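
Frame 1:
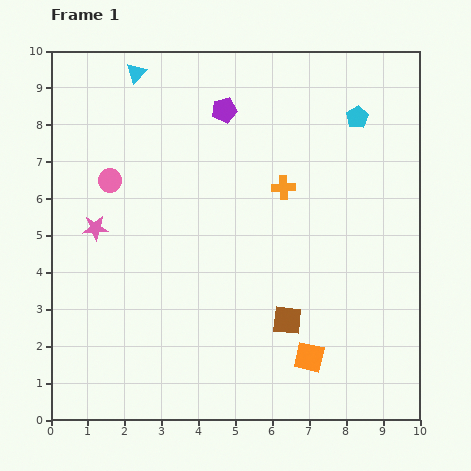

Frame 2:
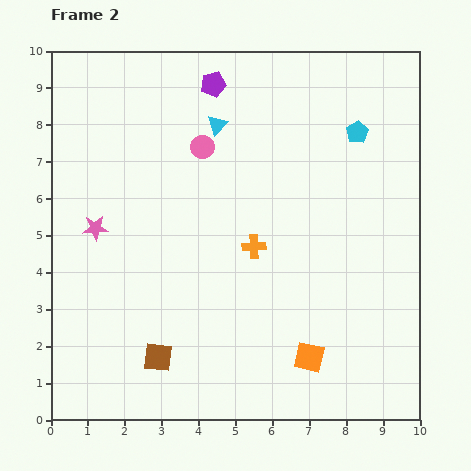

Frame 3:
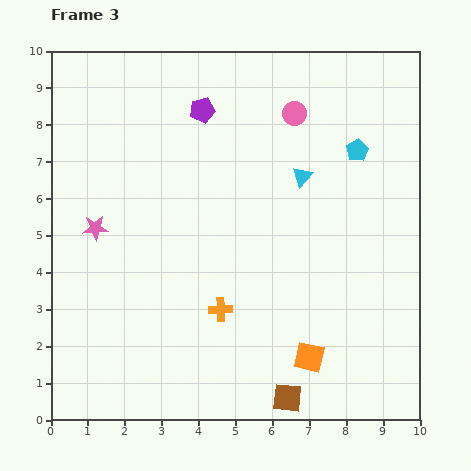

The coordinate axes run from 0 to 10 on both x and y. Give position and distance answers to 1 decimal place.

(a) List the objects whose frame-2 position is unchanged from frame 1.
the pink star, the orange square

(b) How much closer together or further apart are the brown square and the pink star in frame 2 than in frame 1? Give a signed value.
-1.9

Distance in frame 1: 5.8. Distance in frame 2: 3.9.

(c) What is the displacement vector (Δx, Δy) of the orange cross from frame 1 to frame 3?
(-1.7, -3.3)

The orange cross was at (6.3, 6.3) in frame 1 and (4.6, 3.0) in frame 3.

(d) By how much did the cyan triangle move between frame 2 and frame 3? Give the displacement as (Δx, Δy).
(2.3, -1.4)

The cyan triangle was at (4.5, 8.0) in frame 2 and (6.8, 6.6) in frame 3.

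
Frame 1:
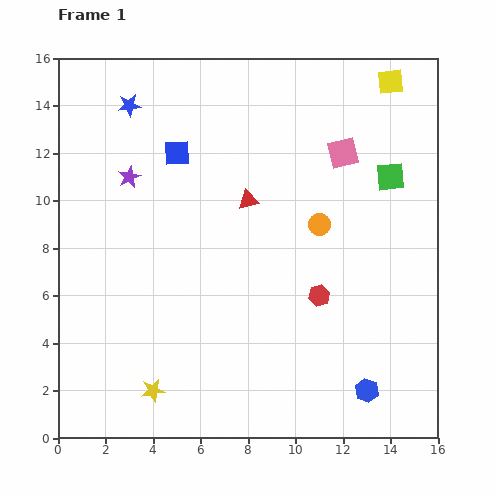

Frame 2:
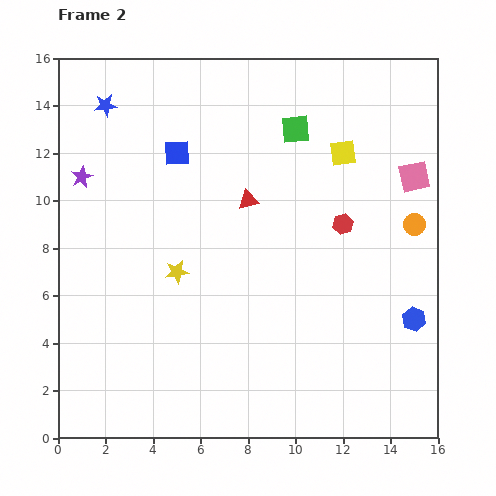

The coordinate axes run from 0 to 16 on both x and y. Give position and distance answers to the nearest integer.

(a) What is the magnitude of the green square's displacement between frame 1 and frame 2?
4

The green square moved from (14, 11) to (10, 13), a distance of √(4² + 2²) ≈ 4.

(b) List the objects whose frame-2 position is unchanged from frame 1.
the blue square, the red triangle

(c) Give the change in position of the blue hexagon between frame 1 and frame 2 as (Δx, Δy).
(2, 3)

The blue hexagon was at (13, 2) in frame 1 and (15, 5) in frame 2.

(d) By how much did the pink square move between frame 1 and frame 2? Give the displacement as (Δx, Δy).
(3, -1)

The pink square was at (12, 12) in frame 1 and (15, 11) in frame 2.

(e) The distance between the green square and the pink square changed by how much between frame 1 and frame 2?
+3

Distance in frame 1: 2. Distance in frame 2: 5.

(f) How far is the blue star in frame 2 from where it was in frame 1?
1

The blue star moved from (3, 14) to (2, 14), a distance of √(1² + 0²) ≈ 1.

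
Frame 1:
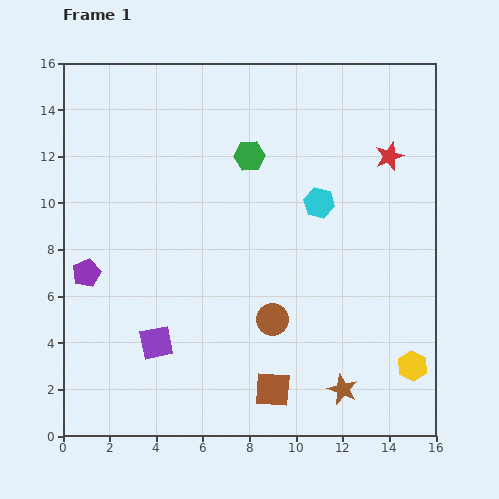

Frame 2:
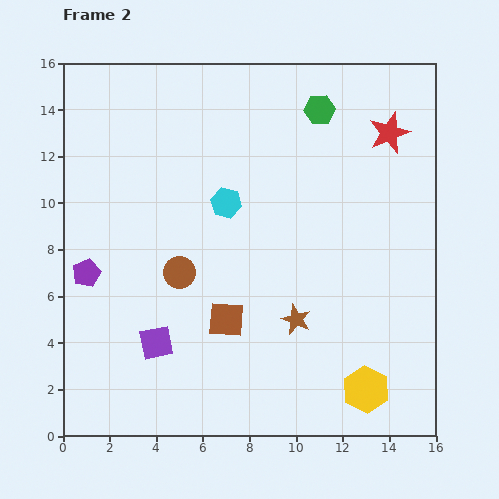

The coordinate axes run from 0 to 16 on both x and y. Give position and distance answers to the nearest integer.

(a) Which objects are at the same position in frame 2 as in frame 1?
the purple square, the purple pentagon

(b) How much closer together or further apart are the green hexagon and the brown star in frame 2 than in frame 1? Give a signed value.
-2

Distance in frame 1: 11. Distance in frame 2: 9.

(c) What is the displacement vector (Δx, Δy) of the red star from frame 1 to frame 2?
(0, 1)

The red star was at (14, 12) in frame 1 and (14, 13) in frame 2.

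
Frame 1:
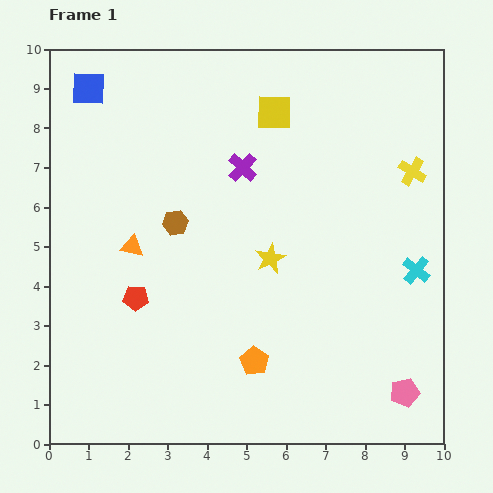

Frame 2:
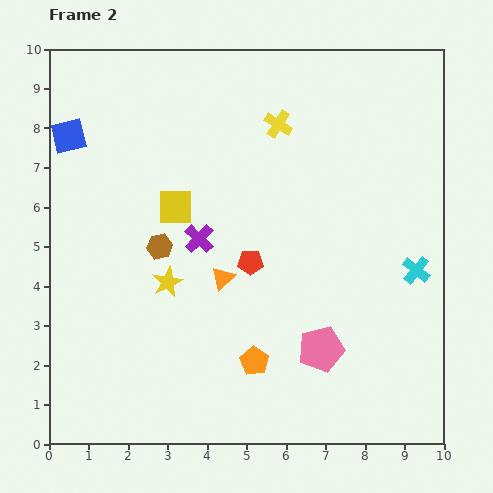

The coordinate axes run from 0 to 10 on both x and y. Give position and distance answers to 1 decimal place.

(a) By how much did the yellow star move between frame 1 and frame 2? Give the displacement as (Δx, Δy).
(-2.6, -0.6)

The yellow star was at (5.6, 4.7) in frame 1 and (3.0, 4.1) in frame 2.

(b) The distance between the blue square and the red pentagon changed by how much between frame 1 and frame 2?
+0.2

Distance in frame 1: 5.4. Distance in frame 2: 5.6.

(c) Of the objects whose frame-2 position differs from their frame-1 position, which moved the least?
the brown hexagon

(moved 0.7)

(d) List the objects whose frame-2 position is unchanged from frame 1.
the orange pentagon, the cyan cross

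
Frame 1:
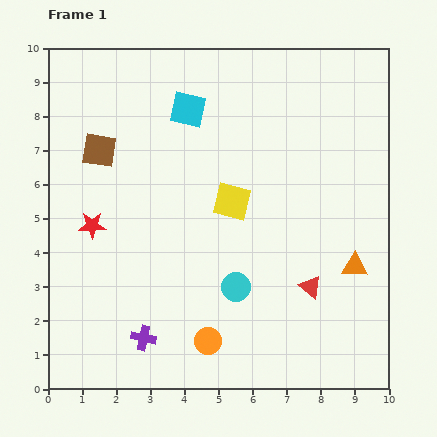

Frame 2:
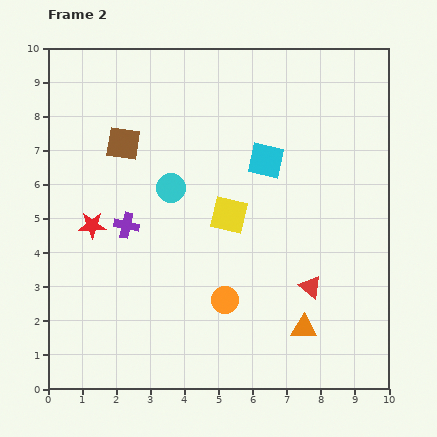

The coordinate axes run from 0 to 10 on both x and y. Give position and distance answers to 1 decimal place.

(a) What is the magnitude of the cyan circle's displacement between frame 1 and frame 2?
3.5

The cyan circle moved from (5.5, 3.0) to (3.6, 5.9), a distance of √(1.9² + 2.9²) ≈ 3.5.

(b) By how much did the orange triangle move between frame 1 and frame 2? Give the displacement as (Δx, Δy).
(-1.5, -1.8)

The orange triangle was at (9.0, 3.6) in frame 1 and (7.5, 1.8) in frame 2.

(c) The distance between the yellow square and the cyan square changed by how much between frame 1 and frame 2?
-1.1

Distance in frame 1: 3.0. Distance in frame 2: 1.9.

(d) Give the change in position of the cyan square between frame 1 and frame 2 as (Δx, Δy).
(2.3, -1.5)

The cyan square was at (4.1, 8.2) in frame 1 and (6.4, 6.7) in frame 2.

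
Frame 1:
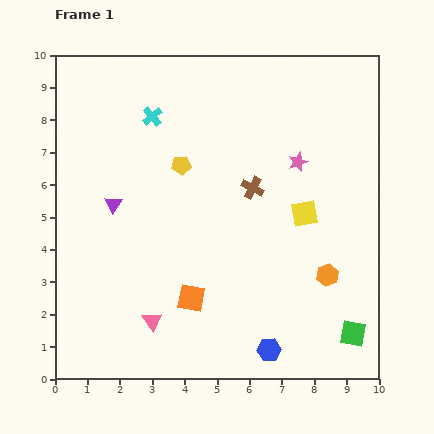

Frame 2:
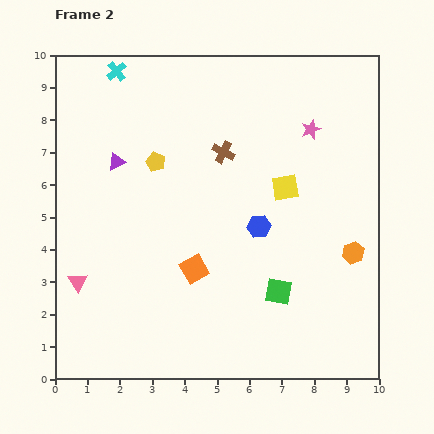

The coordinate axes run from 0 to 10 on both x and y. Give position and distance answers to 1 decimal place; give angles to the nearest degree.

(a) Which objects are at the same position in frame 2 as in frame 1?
none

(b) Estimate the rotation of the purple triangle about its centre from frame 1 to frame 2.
32° clockwise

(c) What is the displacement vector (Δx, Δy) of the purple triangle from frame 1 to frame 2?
(0.1, 1.3)

The purple triangle was at (1.8, 5.4) in frame 1 and (1.9, 6.7) in frame 2.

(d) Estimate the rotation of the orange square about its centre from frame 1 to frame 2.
40° counter-clockwise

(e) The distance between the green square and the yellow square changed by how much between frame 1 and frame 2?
-0.8

Distance in frame 1: 4.0. Distance in frame 2: 3.2.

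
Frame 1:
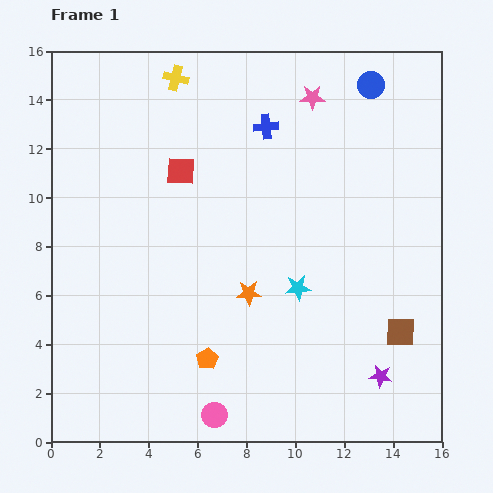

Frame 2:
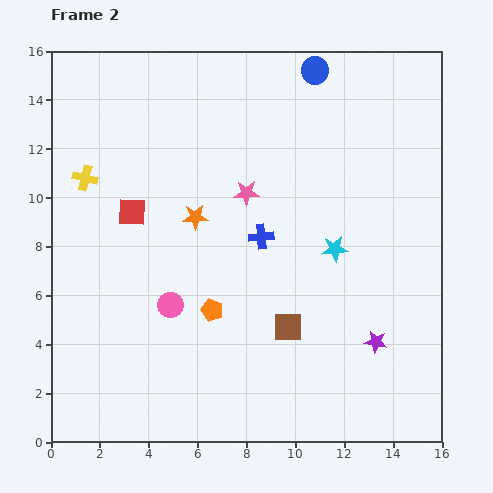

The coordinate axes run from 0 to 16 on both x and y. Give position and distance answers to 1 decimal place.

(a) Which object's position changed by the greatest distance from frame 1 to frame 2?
the yellow cross

(moved 5.5; next 4.8)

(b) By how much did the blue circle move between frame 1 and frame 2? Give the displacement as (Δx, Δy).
(-2.3, 0.6)

The blue circle was at (13.1, 14.6) in frame 1 and (10.8, 15.2) in frame 2.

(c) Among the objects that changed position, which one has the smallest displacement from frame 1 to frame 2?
the purple star

(moved 1.4)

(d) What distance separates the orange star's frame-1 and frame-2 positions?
3.8

The orange star moved from (8.1, 6.1) to (5.9, 9.2), a distance of √(2.2² + 3.1²) ≈ 3.8.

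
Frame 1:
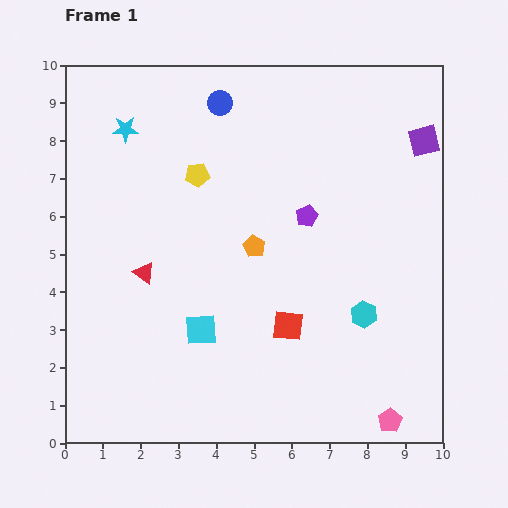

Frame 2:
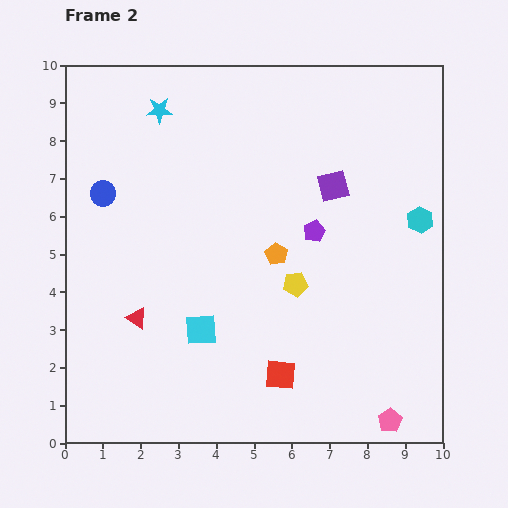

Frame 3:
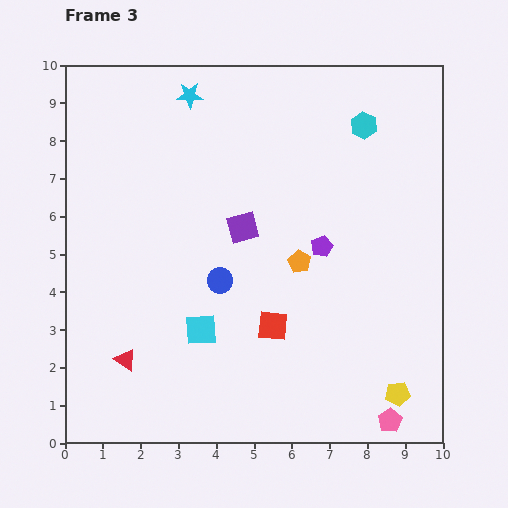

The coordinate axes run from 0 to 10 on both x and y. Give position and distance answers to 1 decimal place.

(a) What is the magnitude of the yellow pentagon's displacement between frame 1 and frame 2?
3.9

The yellow pentagon moved from (3.5, 7.1) to (6.1, 4.2), a distance of √(2.6² + 2.9²) ≈ 3.9.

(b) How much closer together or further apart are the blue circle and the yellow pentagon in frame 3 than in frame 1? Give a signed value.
+3.6

Distance in frame 1: 2.0. Distance in frame 3: 5.6.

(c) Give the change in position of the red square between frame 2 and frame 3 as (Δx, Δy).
(-0.2, 1.3)

The red square was at (5.7, 1.8) in frame 2 and (5.5, 3.1) in frame 3.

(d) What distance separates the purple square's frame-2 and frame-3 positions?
2.6

The purple square moved from (7.1, 6.8) to (4.7, 5.7), a distance of √(2.4² + 1.1²) ≈ 2.6.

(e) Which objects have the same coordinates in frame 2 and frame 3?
the cyan square, the pink pentagon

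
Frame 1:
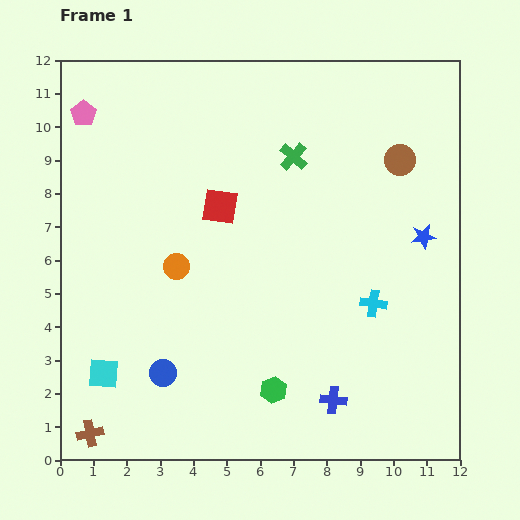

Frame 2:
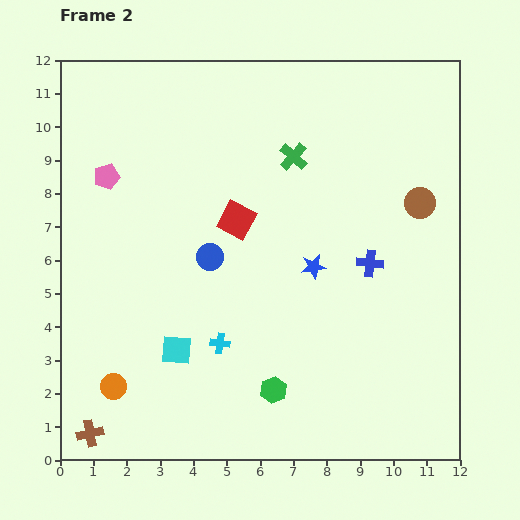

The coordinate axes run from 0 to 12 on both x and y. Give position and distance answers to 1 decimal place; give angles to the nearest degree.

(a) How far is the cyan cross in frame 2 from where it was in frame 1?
4.8

The cyan cross moved from (9.4, 4.7) to (4.8, 3.5), a distance of √(4.6² + 1.2²) ≈ 4.8.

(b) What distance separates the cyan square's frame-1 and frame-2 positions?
2.3

The cyan square moved from (1.3, 2.6) to (3.5, 3.3), a distance of √(2.2² + 0.7²) ≈ 2.3.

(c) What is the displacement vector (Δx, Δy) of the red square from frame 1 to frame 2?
(0.5, -0.4)

The red square was at (4.8, 7.6) in frame 1 and (5.3, 7.2) in frame 2.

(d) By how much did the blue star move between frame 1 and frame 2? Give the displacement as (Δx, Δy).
(-3.3, -0.9)

The blue star was at (10.9, 6.7) in frame 1 and (7.6, 5.8) in frame 2.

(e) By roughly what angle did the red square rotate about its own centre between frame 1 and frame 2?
20° clockwise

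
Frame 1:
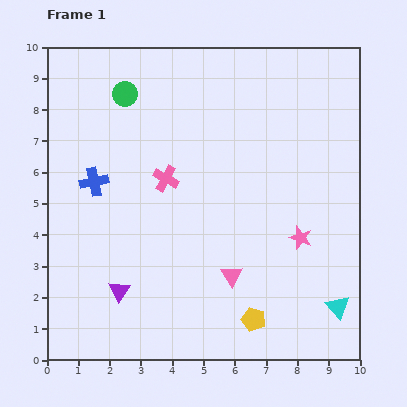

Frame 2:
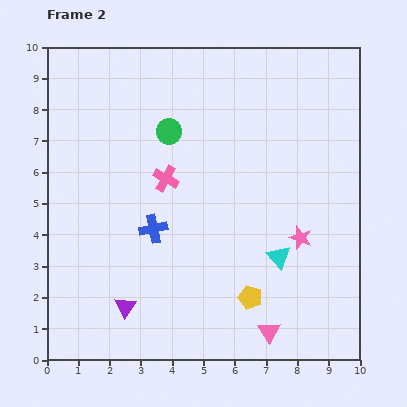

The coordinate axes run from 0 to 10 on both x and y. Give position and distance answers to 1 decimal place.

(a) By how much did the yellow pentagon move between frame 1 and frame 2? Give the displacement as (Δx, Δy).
(-0.1, 0.7)

The yellow pentagon was at (6.6, 1.3) in frame 1 and (6.5, 2.0) in frame 2.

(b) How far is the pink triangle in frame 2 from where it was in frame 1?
2.2

The pink triangle moved from (5.9, 2.7) to (7.1, 0.9), a distance of √(1.2² + 1.8²) ≈ 2.2.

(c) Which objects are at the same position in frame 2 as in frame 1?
the pink star, the pink cross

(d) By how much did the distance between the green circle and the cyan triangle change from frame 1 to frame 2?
-4.3

Distance in frame 1: 9.6. Distance in frame 2: 5.3.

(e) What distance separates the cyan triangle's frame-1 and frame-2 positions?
2.5

The cyan triangle moved from (9.3, 1.7) to (7.4, 3.3), a distance of √(1.9² + 1.6²) ≈ 2.5.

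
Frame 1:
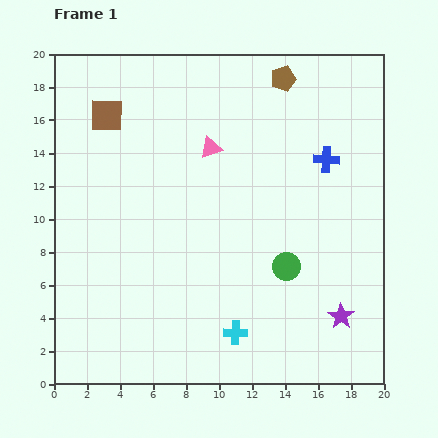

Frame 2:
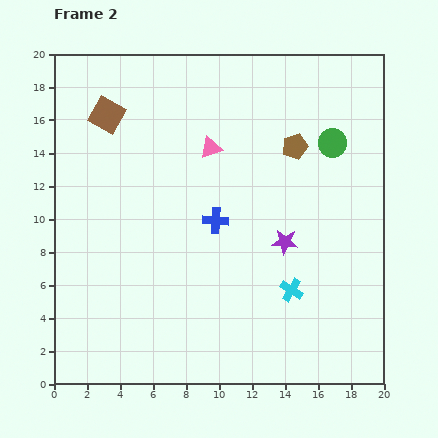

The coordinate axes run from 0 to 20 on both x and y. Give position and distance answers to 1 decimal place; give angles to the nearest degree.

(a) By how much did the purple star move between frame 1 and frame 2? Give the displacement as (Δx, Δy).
(-3.4, 4.5)

The purple star was at (17.4, 4.1) in frame 1 and (14.0, 8.6) in frame 2.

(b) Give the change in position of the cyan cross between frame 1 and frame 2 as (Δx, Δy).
(3.4, 2.6)

The cyan cross was at (11.0, 3.1) in frame 1 and (14.4, 5.7) in frame 2.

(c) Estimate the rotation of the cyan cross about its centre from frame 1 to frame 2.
30° clockwise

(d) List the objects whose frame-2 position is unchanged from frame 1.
the pink triangle, the brown square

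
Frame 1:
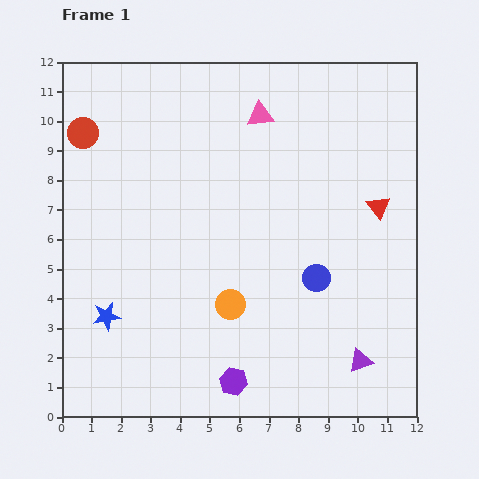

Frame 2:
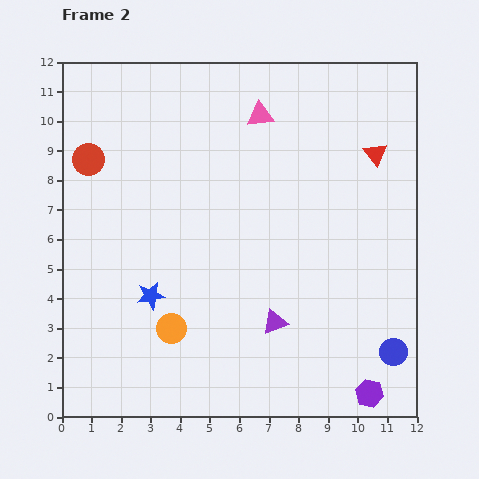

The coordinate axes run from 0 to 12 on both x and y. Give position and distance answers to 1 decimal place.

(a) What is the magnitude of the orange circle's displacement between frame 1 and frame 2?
2.2

The orange circle moved from (5.7, 3.8) to (3.7, 3.0), a distance of √(2.0² + 0.8²) ≈ 2.2.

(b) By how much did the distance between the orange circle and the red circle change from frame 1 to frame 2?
-1.3

Distance in frame 1: 7.7. Distance in frame 2: 6.4.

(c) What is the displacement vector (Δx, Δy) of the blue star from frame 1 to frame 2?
(1.5, 0.7)

The blue star was at (1.5, 3.4) in frame 1 and (3.0, 4.1) in frame 2.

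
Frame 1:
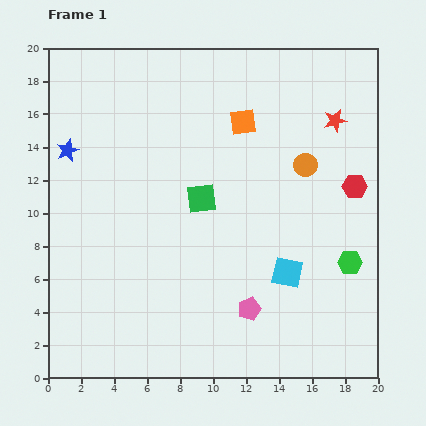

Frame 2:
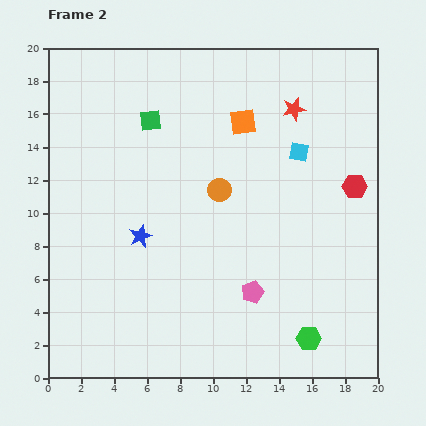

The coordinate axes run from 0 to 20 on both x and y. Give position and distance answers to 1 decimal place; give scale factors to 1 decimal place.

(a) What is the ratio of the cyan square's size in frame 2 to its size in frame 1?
0.6×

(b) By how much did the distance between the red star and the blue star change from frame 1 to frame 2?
-4.2

Distance in frame 1: 16.3. Distance in frame 2: 12.1.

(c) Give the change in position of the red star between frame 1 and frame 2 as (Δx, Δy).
(-2.5, 0.7)

The red star was at (17.4, 15.6) in frame 1 and (14.9, 16.3) in frame 2.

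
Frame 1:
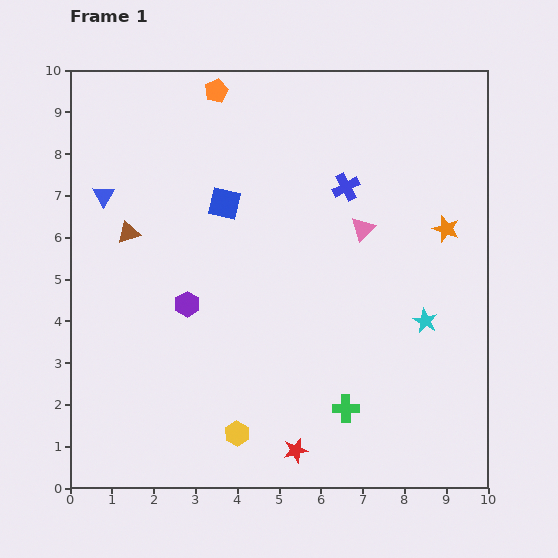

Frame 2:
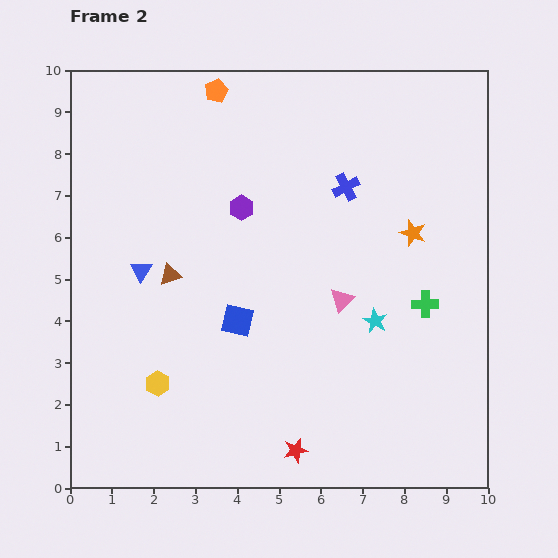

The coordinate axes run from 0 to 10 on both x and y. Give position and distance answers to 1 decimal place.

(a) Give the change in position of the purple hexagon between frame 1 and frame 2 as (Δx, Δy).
(1.3, 2.3)

The purple hexagon was at (2.8, 4.4) in frame 1 and (4.1, 6.7) in frame 2.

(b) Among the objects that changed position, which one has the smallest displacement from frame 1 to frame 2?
the orange star

(moved 0.8)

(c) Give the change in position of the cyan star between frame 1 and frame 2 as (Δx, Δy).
(-1.2, 0.0)

The cyan star was at (8.5, 4.0) in frame 1 and (7.3, 4.0) in frame 2.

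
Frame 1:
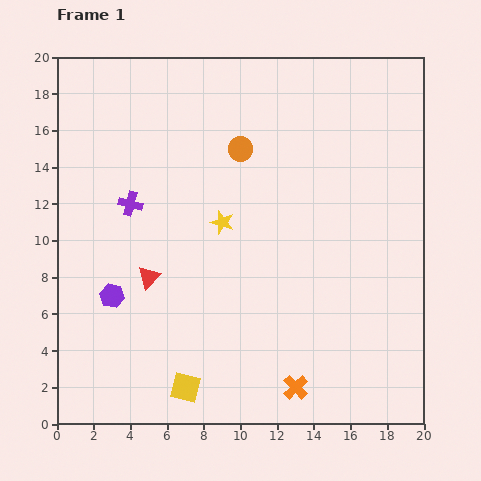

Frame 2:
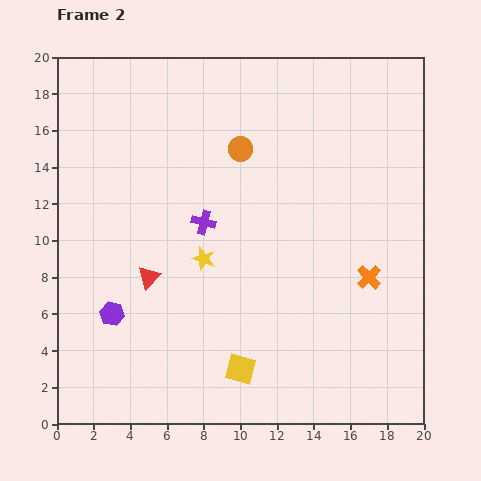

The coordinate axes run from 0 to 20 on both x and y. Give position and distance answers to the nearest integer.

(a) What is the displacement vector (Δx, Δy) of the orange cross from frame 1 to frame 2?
(4, 6)

The orange cross was at (13, 2) in frame 1 and (17, 8) in frame 2.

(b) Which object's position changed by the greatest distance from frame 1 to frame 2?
the orange cross

(moved 7; next 4)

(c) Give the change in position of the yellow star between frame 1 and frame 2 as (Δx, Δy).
(-1, -2)

The yellow star was at (9, 11) in frame 1 and (8, 9) in frame 2.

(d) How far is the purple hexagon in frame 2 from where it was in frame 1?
1

The purple hexagon moved from (3, 7) to (3, 6), a distance of √(0² + 1²) ≈ 1.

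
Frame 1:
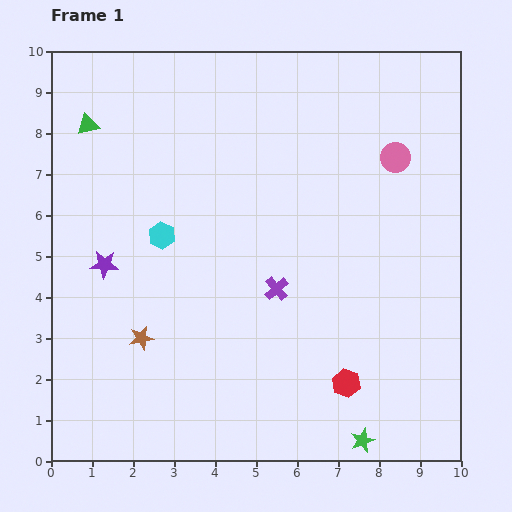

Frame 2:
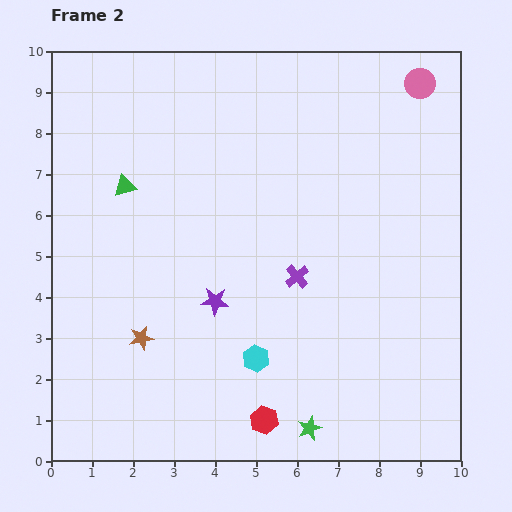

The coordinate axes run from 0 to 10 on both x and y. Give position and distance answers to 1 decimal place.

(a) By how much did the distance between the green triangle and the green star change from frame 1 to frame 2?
-2.8

Distance in frame 1: 10.2. Distance in frame 2: 7.4.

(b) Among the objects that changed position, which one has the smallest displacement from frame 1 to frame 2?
the purple cross

(moved 0.6)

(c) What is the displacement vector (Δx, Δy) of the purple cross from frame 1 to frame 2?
(0.5, 0.3)

The purple cross was at (5.5, 4.2) in frame 1 and (6.0, 4.5) in frame 2.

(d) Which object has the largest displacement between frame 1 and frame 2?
the cyan hexagon

(moved 3.8; next 2.8)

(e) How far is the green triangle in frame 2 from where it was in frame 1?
1.7

The green triangle moved from (0.9, 8.2) to (1.8, 6.7), a distance of √(0.9² + 1.5²) ≈ 1.7.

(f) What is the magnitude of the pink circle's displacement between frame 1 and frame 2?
1.9

The pink circle moved from (8.4, 7.4) to (9.0, 9.2), a distance of √(0.6² + 1.8²) ≈ 1.9.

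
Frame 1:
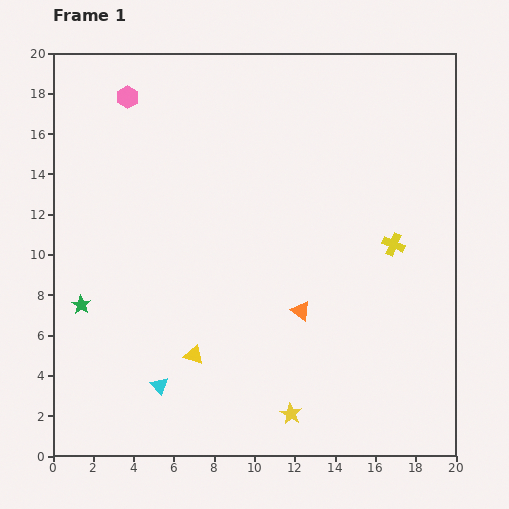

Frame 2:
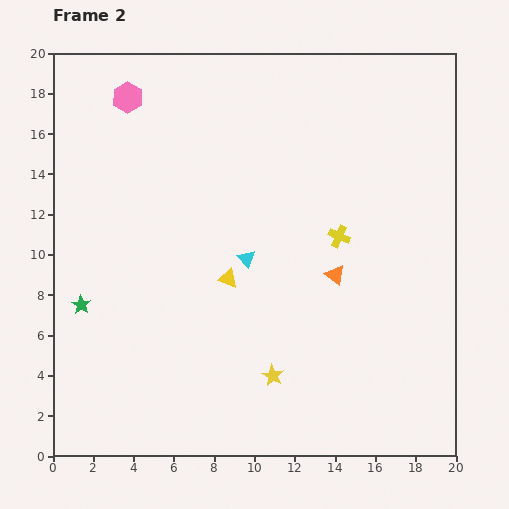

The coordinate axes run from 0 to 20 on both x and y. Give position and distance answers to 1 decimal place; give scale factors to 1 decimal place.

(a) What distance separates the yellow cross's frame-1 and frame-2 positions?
2.7

The yellow cross moved from (16.9, 10.5) to (14.2, 10.9), a distance of √(2.7² + 0.4²) ≈ 2.7.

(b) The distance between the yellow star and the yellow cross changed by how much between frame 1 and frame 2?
-2.2

Distance in frame 1: 9.8. Distance in frame 2: 7.6.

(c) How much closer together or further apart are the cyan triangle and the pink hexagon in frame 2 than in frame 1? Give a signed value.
-4.5

Distance in frame 1: 14.4. Distance in frame 2: 9.9.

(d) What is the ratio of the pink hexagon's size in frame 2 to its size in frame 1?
1.4×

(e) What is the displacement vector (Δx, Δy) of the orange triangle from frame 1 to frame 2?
(1.7, 1.8)

The orange triangle was at (12.3, 7.2) in frame 1 and (14.0, 9.0) in frame 2.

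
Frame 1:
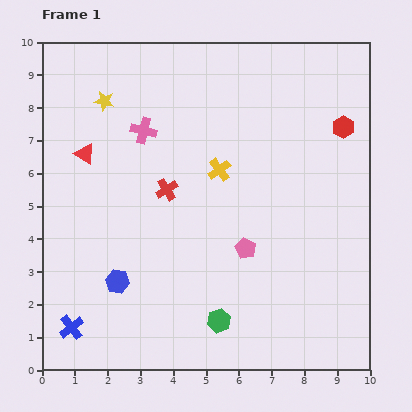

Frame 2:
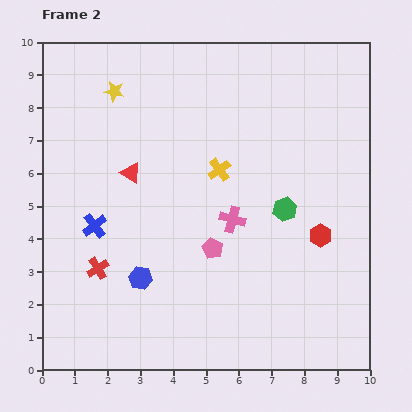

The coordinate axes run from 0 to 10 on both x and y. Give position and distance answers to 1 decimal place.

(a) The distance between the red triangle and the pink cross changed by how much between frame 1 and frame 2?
+1.5

Distance in frame 1: 1.9. Distance in frame 2: 3.4.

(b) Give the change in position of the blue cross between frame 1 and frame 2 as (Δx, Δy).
(0.7, 3.1)

The blue cross was at (0.9, 1.3) in frame 1 and (1.6, 4.4) in frame 2.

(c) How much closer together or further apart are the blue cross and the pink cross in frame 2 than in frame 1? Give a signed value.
-2.2

Distance in frame 1: 6.4. Distance in frame 2: 4.2.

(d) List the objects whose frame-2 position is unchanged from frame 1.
the yellow cross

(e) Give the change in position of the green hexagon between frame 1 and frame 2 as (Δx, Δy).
(2.0, 3.4)

The green hexagon was at (5.4, 1.5) in frame 1 and (7.4, 4.9) in frame 2.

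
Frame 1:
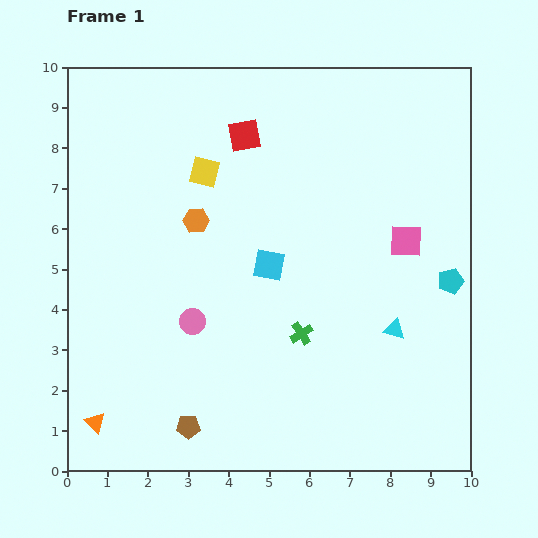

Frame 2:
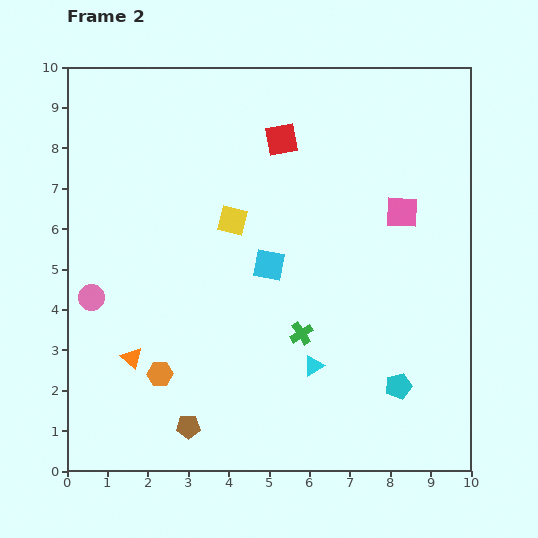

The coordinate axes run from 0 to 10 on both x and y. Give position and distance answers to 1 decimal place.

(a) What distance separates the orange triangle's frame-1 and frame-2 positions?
1.8

The orange triangle moved from (0.7, 1.2) to (1.6, 2.8), a distance of √(0.9² + 1.6²) ≈ 1.8.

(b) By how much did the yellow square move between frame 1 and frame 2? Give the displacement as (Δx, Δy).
(0.7, -1.2)

The yellow square was at (3.4, 7.4) in frame 1 and (4.1, 6.2) in frame 2.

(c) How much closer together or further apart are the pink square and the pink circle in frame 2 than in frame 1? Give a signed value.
+2.3

Distance in frame 1: 5.7. Distance in frame 2: 8.0.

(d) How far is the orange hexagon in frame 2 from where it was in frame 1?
3.9

The orange hexagon moved from (3.2, 6.2) to (2.3, 2.4), a distance of √(0.9² + 3.8²) ≈ 3.9.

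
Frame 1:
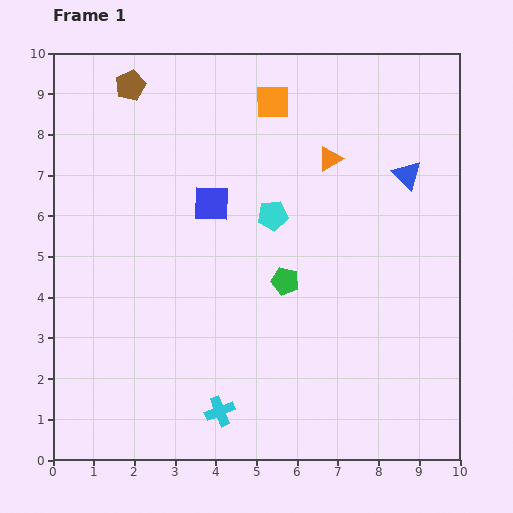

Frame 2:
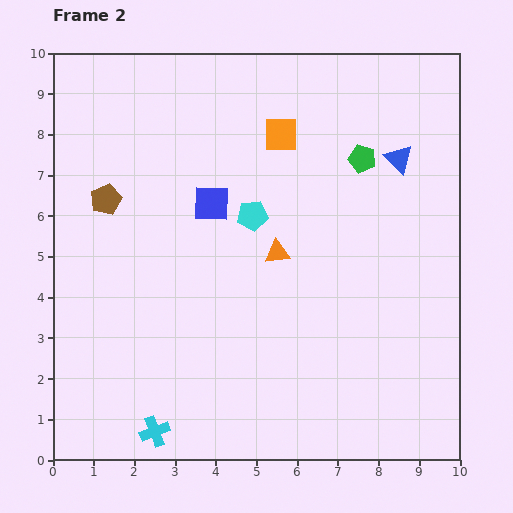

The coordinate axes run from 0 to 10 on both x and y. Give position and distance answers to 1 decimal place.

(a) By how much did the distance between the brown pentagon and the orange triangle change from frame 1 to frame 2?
-0.8

Distance in frame 1: 5.2. Distance in frame 2: 4.4.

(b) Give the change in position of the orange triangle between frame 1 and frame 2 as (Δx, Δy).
(-1.3, -2.3)

The orange triangle was at (6.8, 7.4) in frame 1 and (5.5, 5.1) in frame 2.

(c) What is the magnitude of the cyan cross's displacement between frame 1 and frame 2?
1.7

The cyan cross moved from (4.1, 1.2) to (2.5, 0.7), a distance of √(1.6² + 0.5²) ≈ 1.7.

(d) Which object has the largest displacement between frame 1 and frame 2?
the green pentagon

(moved 3.6; next 2.9)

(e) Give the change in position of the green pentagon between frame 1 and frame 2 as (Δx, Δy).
(1.9, 3.0)

The green pentagon was at (5.7, 4.4) in frame 1 and (7.6, 7.4) in frame 2.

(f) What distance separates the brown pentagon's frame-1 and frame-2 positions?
2.9

The brown pentagon moved from (1.9, 9.2) to (1.3, 6.4), a distance of √(0.6² + 2.8²) ≈ 2.9.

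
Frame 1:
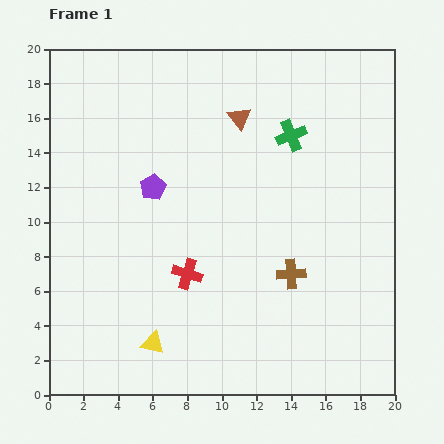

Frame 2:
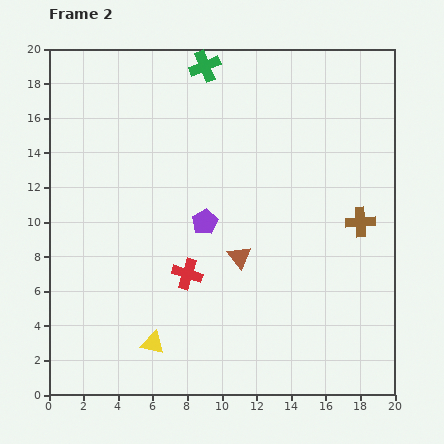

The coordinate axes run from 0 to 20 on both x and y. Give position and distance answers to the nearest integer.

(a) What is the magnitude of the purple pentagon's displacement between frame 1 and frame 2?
4

The purple pentagon moved from (6, 12) to (9, 10), a distance of √(3² + 2²) ≈ 4.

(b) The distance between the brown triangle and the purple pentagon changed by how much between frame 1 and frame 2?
-3

Distance in frame 1: 6. Distance in frame 2: 3.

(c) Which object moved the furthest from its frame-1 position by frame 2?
the brown triangle

(moved 8; next 6)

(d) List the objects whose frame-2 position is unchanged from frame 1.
the red cross, the yellow triangle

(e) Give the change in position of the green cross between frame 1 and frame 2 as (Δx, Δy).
(-5, 4)

The green cross was at (14, 15) in frame 1 and (9, 19) in frame 2.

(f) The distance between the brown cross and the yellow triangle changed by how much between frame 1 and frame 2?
+5

Distance in frame 1: 9. Distance in frame 2: 14.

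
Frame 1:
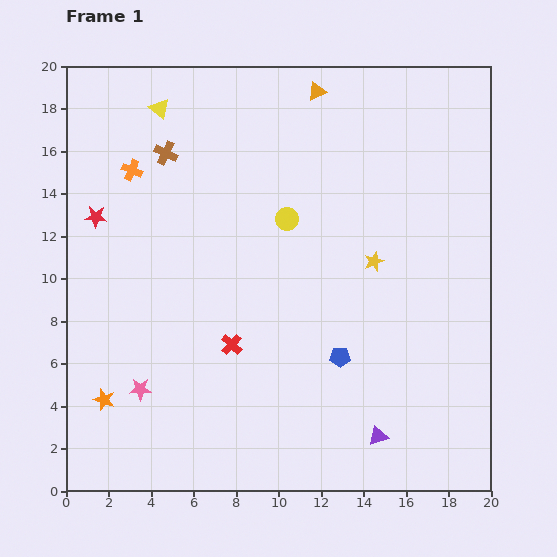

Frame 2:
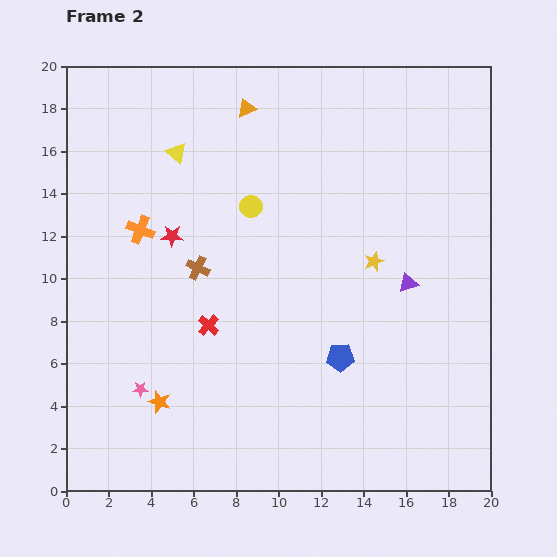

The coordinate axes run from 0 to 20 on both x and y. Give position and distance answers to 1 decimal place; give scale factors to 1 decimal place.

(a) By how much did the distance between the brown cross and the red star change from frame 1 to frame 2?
-2.6

Distance in frame 1: 4.5. Distance in frame 2: 1.9.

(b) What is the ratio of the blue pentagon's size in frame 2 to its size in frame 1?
1.4×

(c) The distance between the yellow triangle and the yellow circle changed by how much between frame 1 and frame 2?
-3.6

Distance in frame 1: 7.9. Distance in frame 2: 4.3.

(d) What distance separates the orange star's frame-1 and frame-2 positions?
2.6

The orange star moved from (1.8, 4.3) to (4.4, 4.2), a distance of √(2.6² + 0.1²) ≈ 2.6.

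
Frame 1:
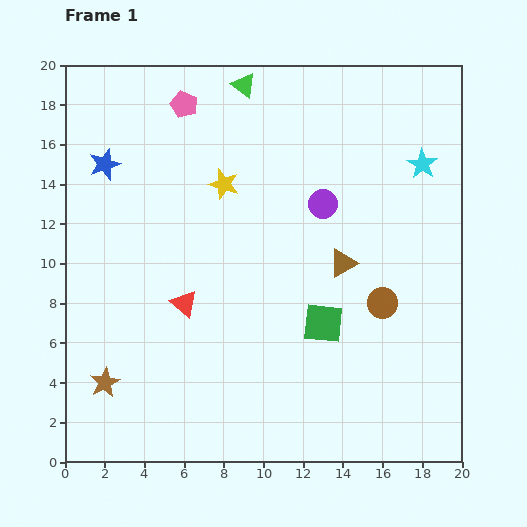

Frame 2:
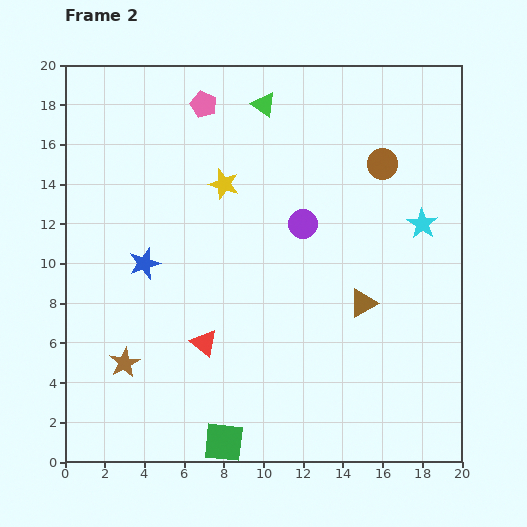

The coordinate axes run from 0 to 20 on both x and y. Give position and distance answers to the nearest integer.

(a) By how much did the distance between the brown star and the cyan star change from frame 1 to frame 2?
-2

Distance in frame 1: 19. Distance in frame 2: 17.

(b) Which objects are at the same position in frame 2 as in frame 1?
the yellow star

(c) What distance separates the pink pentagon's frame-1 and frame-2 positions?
1

The pink pentagon moved from (6, 18) to (7, 18), a distance of √(1² + 0²) ≈ 1.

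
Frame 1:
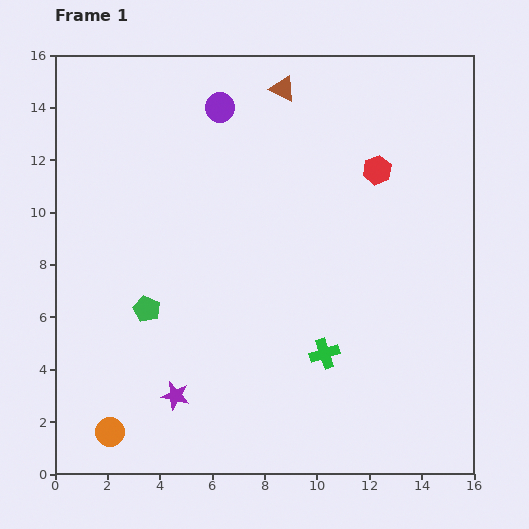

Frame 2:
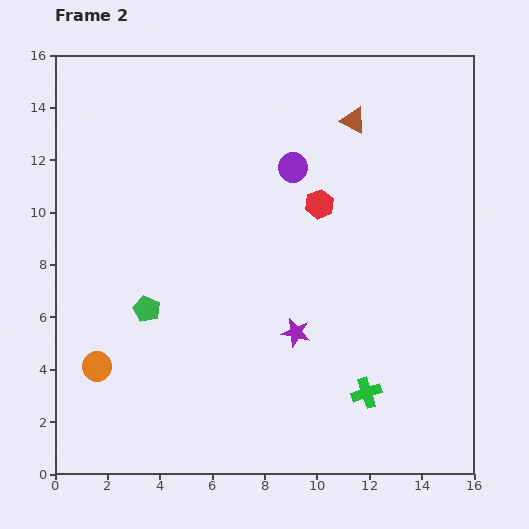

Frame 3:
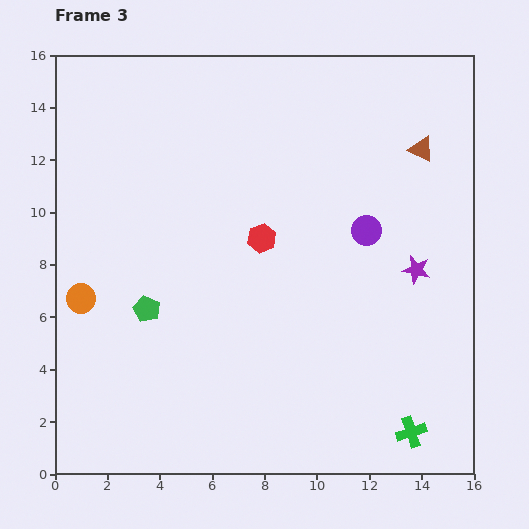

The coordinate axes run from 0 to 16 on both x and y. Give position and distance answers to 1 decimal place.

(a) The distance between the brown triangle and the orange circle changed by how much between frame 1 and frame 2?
-1.1

Distance in frame 1: 14.7. Distance in frame 2: 13.6.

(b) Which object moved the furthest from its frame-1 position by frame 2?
the purple star

(moved 5.2; next 3.6)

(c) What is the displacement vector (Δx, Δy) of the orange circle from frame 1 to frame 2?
(-0.5, 2.5)

The orange circle was at (2.1, 1.6) in frame 1 and (1.6, 4.1) in frame 2.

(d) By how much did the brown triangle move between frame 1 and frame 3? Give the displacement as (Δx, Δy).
(5.3, -2.3)

The brown triangle was at (8.7, 14.7) in frame 1 and (14.0, 12.4) in frame 3.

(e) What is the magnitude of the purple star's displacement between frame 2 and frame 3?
5.2

The purple star moved from (9.2, 5.4) to (13.8, 7.8), a distance of √(4.6² + 2.4²) ≈ 5.2.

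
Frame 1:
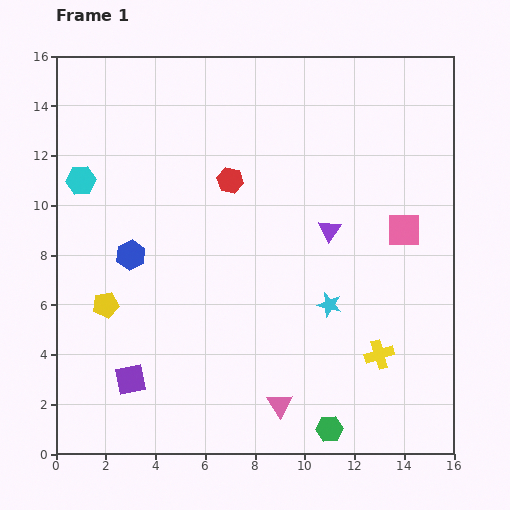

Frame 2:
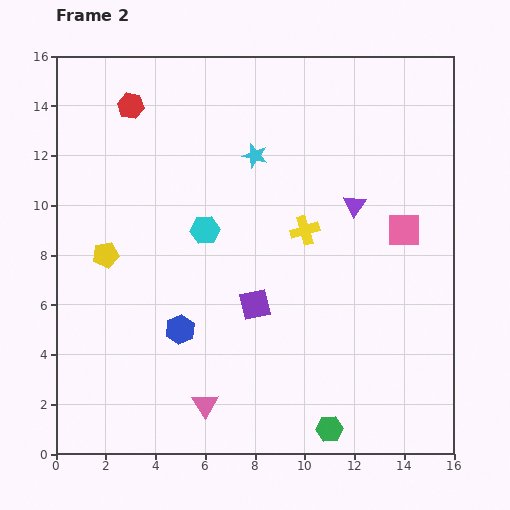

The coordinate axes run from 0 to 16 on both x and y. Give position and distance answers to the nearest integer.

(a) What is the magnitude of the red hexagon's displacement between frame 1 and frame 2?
5

The red hexagon moved from (7, 11) to (3, 14), a distance of √(4² + 3²) ≈ 5.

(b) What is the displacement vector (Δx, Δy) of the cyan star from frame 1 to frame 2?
(-3, 6)

The cyan star was at (11, 6) in frame 1 and (8, 12) in frame 2.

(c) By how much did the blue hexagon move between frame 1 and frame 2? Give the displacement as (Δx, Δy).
(2, -3)

The blue hexagon was at (3, 8) in frame 1 and (5, 5) in frame 2.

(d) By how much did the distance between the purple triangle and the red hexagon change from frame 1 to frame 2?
+6

Distance in frame 1: 4. Distance in frame 2: 10.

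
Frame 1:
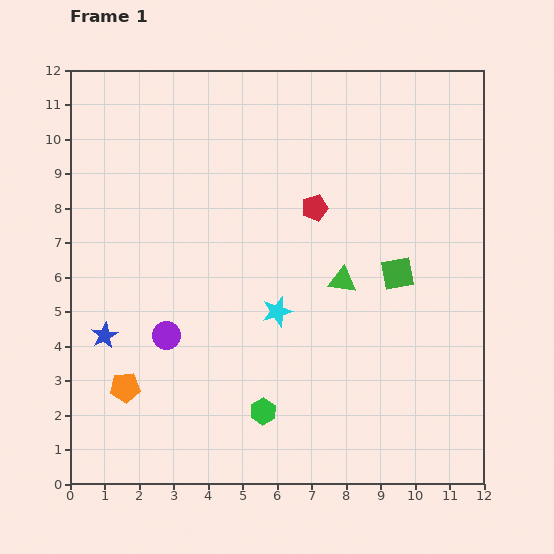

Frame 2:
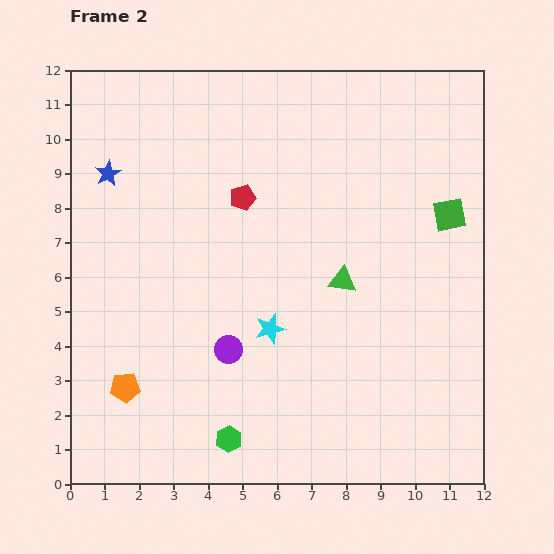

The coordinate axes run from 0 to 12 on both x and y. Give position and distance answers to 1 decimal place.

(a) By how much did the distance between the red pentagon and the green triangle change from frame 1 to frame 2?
+1.6

Distance in frame 1: 2.2. Distance in frame 2: 3.8.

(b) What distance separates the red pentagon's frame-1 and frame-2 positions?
2.1

The red pentagon moved from (7.1, 8.0) to (5.0, 8.3), a distance of √(2.1² + 0.3²) ≈ 2.1.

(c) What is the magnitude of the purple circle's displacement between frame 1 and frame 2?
1.8

The purple circle moved from (2.8, 4.3) to (4.6, 3.9), a distance of √(1.8² + 0.4²) ≈ 1.8.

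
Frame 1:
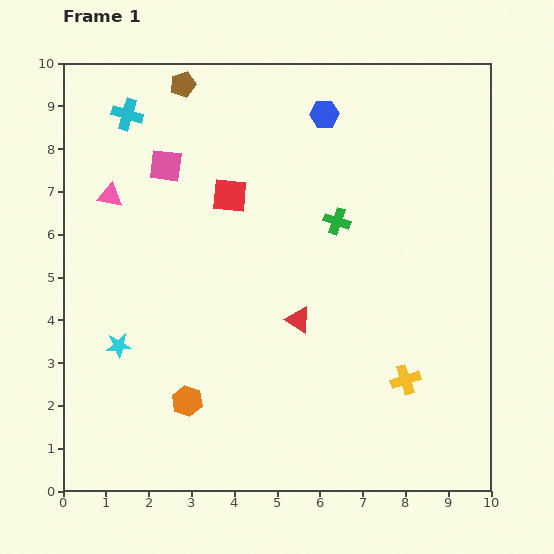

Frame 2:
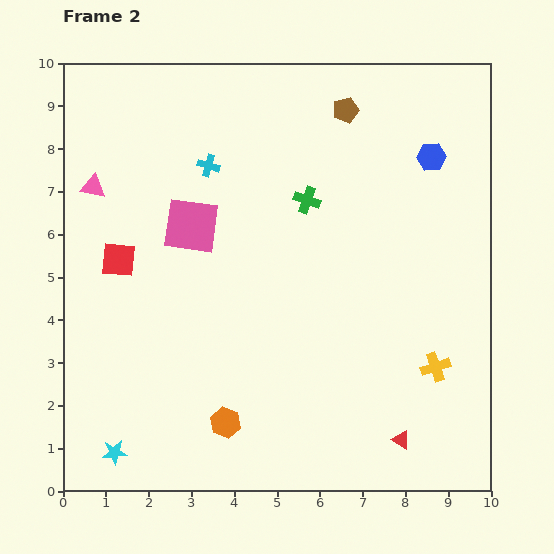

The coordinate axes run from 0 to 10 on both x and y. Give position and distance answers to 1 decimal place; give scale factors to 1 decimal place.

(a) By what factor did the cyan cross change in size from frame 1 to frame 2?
0.7×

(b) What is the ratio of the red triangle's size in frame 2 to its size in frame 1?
0.7×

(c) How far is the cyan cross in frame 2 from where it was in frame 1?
2.2

The cyan cross moved from (1.5, 8.8) to (3.4, 7.6), a distance of √(1.9² + 1.2²) ≈ 2.2.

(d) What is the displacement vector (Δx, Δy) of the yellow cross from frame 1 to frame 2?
(0.7, 0.3)

The yellow cross was at (8.0, 2.6) in frame 1 and (8.7, 2.9) in frame 2.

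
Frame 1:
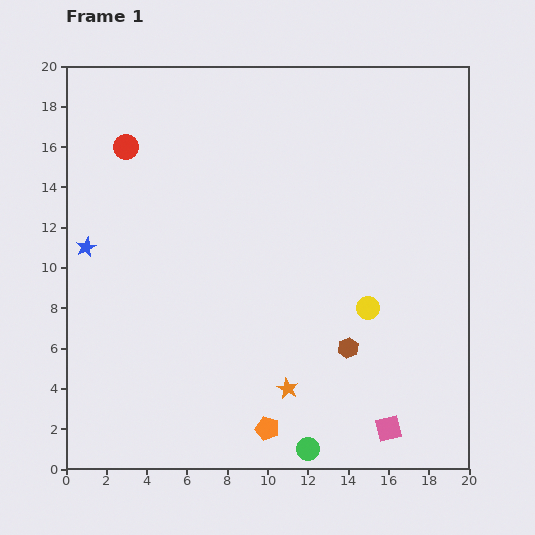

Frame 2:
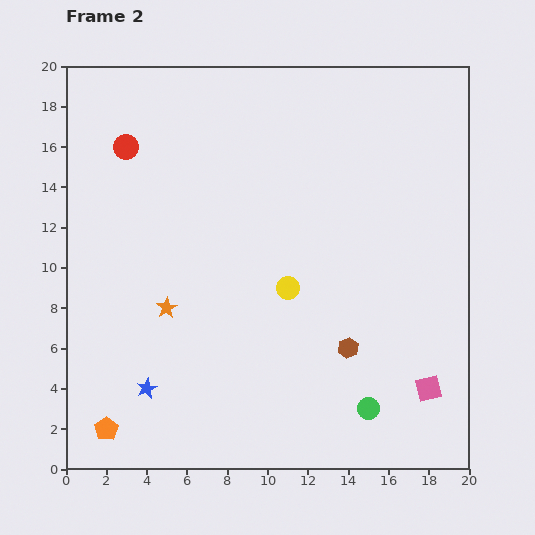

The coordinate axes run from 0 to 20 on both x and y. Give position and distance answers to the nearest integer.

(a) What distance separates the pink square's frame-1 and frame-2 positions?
3

The pink square moved from (16, 2) to (18, 4), a distance of √(2² + 2²) ≈ 3.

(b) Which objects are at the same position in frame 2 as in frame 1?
the brown hexagon, the red circle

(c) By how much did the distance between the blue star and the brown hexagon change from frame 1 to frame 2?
-4

Distance in frame 1: 14. Distance in frame 2: 10.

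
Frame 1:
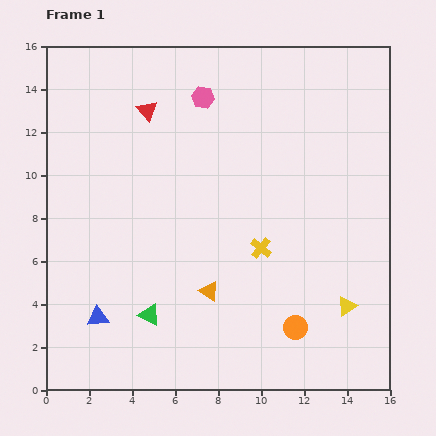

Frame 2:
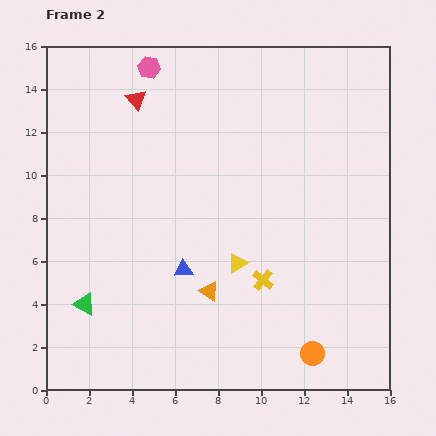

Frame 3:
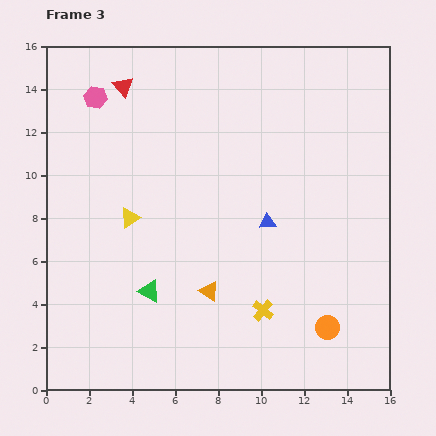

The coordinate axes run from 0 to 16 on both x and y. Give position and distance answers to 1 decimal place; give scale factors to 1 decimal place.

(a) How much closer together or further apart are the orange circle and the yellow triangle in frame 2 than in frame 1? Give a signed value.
+2.9

Distance in frame 1: 2.6. Distance in frame 2: 5.5.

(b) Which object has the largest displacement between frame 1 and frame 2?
the yellow triangle

(moved 5.5; next 4.6)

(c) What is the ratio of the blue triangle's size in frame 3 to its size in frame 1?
0.7×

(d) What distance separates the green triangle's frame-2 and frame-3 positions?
3.1

The green triangle moved from (1.8, 4.0) to (4.8, 4.6), a distance of √(3.0² + 0.6²) ≈ 3.1.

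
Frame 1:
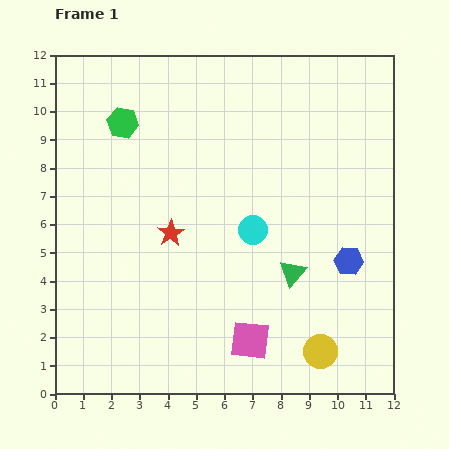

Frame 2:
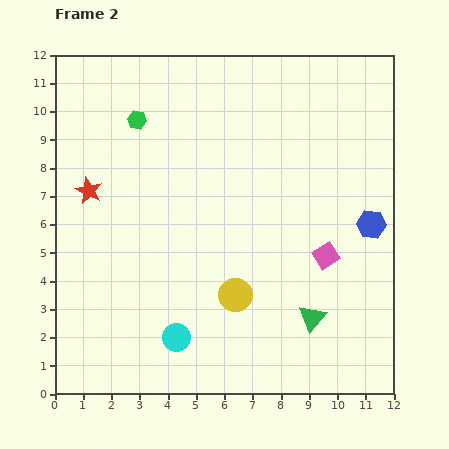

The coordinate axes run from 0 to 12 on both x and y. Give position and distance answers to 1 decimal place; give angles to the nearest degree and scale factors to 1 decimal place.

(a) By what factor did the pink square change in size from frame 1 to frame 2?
0.6×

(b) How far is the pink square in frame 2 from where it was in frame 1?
4.0

The pink square moved from (6.9, 1.9) to (9.6, 4.9), a distance of √(2.7² + 3.0²) ≈ 4.0.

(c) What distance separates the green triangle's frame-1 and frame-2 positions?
1.7

The green triangle moved from (8.4, 4.3) to (9.1, 2.7), a distance of √(0.7² + 1.6²) ≈ 1.7.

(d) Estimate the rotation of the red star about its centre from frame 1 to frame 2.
16° counter-clockwise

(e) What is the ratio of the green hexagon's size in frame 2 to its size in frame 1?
0.6×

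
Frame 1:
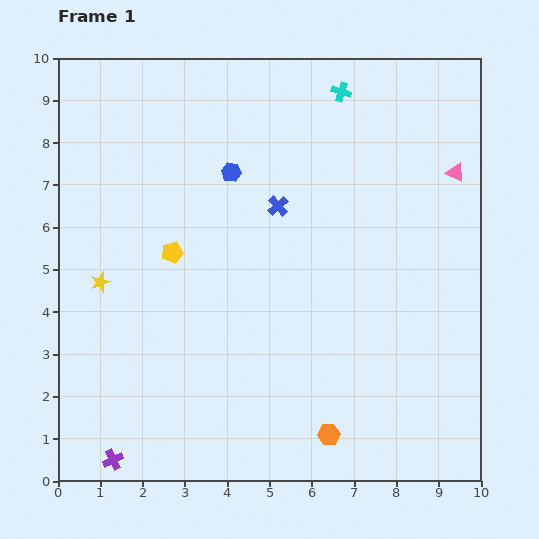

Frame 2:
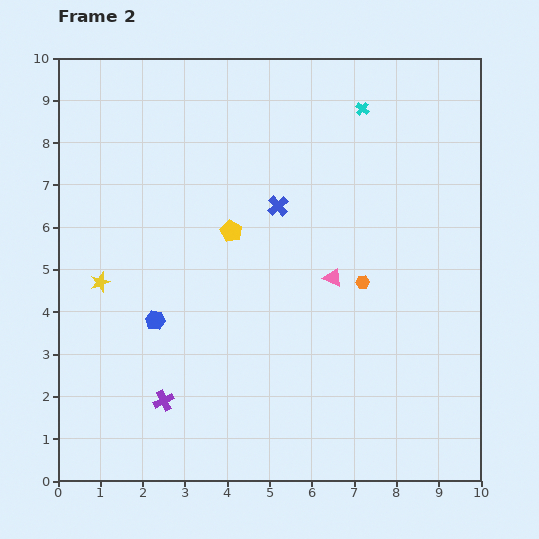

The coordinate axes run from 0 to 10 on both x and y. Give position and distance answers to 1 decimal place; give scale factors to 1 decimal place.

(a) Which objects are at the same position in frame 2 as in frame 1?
the yellow star, the blue cross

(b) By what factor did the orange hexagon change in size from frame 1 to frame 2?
0.6×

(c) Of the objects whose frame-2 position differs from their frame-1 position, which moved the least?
the cyan cross

(moved 0.6)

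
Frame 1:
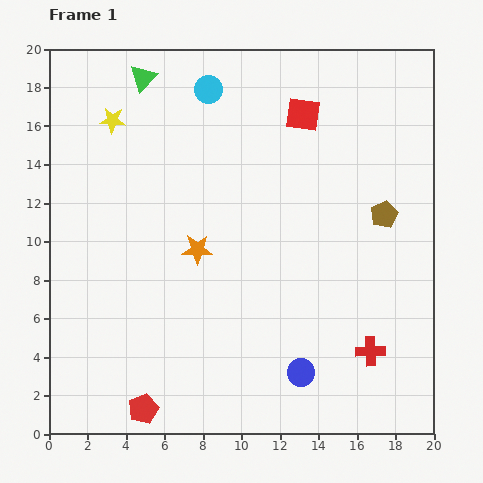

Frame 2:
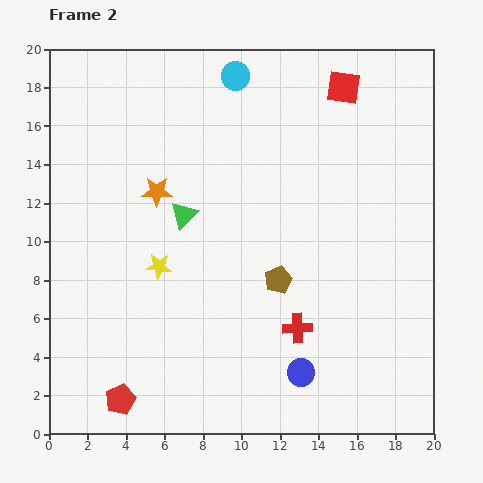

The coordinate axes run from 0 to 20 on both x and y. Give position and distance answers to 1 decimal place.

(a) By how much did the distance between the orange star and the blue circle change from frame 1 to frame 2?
+3.6

Distance in frame 1: 8.4. Distance in frame 2: 12.0.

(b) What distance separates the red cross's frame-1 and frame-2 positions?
4.0

The red cross moved from (16.7, 4.3) to (12.9, 5.5), a distance of √(3.8² + 1.2²) ≈ 4.0.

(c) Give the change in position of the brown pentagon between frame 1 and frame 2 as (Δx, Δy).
(-5.5, -3.4)

The brown pentagon was at (17.4, 11.4) in frame 1 and (11.9, 8.0) in frame 2.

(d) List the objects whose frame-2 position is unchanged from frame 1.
the blue circle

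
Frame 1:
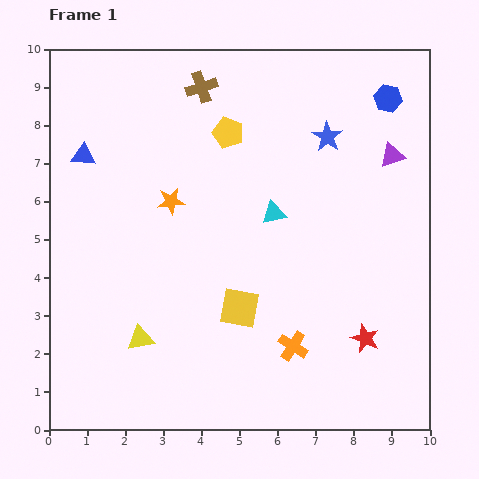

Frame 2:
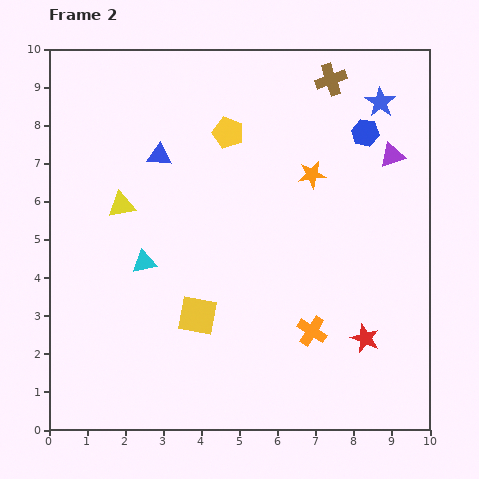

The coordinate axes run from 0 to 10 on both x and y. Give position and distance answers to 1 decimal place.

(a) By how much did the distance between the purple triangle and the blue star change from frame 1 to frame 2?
-0.4

Distance in frame 1: 1.8. Distance in frame 2: 1.4.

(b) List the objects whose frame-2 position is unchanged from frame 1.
the yellow pentagon, the purple triangle, the red star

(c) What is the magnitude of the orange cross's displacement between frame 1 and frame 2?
0.6

The orange cross moved from (6.4, 2.2) to (6.9, 2.6), a distance of √(0.5² + 0.4²) ≈ 0.6.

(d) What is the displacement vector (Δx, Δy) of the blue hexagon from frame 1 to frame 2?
(-0.6, -0.9)

The blue hexagon was at (8.9, 8.7) in frame 1 and (8.3, 7.8) in frame 2.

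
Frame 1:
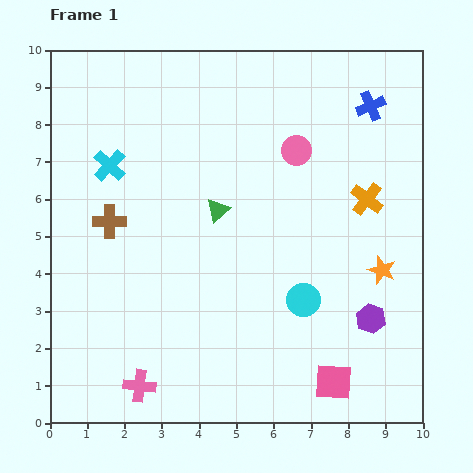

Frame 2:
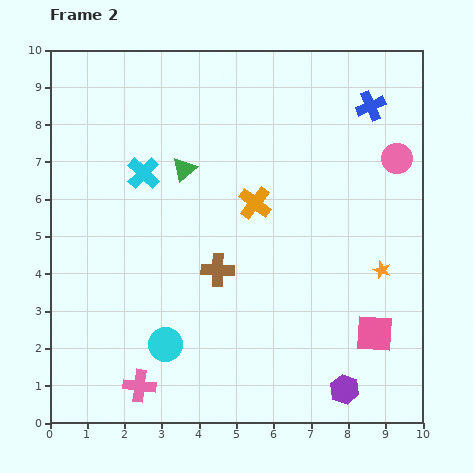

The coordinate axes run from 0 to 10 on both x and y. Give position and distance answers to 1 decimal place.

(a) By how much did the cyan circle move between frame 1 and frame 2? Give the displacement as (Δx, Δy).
(-3.7, -1.2)

The cyan circle was at (6.8, 3.3) in frame 1 and (3.1, 2.1) in frame 2.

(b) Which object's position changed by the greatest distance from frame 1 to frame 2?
the cyan circle

(moved 3.9; next 3.2)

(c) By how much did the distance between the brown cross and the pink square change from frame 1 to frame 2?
-2.9

Distance in frame 1: 7.4. Distance in frame 2: 4.5.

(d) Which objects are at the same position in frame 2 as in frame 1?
the orange star, the blue cross, the pink cross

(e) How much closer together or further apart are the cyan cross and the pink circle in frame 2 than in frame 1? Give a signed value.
+1.8

Distance in frame 1: 5.0. Distance in frame 2: 6.8.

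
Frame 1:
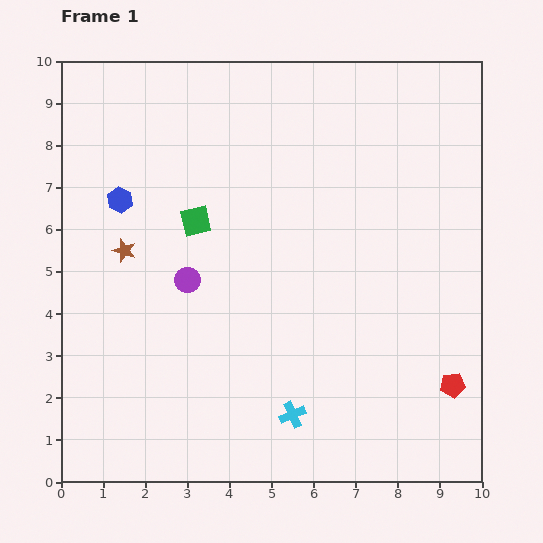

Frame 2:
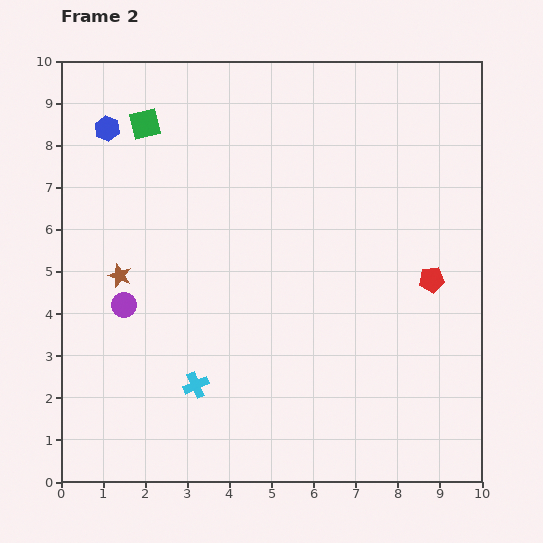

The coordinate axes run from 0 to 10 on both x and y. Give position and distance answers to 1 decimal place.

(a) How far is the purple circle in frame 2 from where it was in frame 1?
1.6

The purple circle moved from (3.0, 4.8) to (1.5, 4.2), a distance of √(1.5² + 0.6²) ≈ 1.6.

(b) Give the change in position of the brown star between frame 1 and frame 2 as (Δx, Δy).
(-0.1, -0.6)

The brown star was at (1.5, 5.5) in frame 1 and (1.4, 4.9) in frame 2.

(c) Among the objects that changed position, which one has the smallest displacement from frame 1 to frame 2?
the brown star

(moved 0.6)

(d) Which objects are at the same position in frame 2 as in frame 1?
none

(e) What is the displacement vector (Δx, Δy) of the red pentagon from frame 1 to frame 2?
(-0.5, 2.5)

The red pentagon was at (9.3, 2.3) in frame 1 and (8.8, 4.8) in frame 2.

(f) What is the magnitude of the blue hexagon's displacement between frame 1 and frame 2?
1.7

The blue hexagon moved from (1.4, 6.7) to (1.1, 8.4), a distance of √(0.3² + 1.7²) ≈ 1.7.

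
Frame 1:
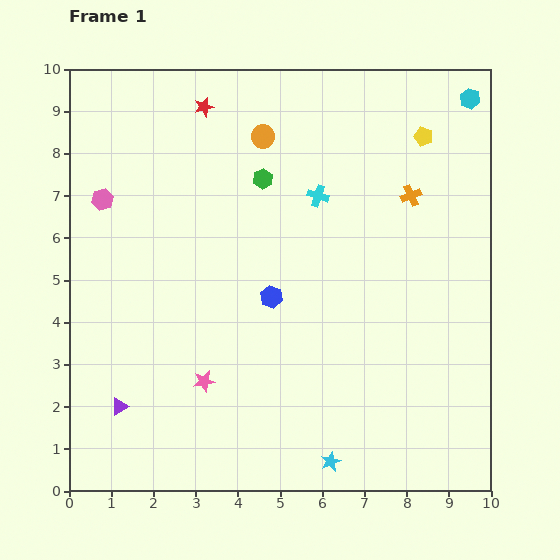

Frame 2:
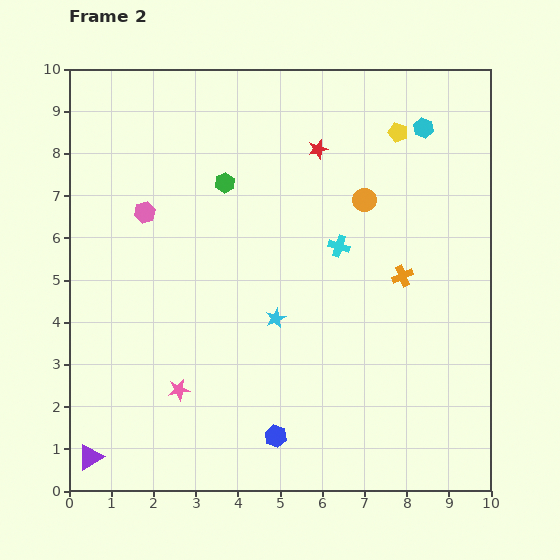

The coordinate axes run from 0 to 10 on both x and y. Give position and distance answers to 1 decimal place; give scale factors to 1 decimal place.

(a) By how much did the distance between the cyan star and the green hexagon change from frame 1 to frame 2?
-3.5

Distance in frame 1: 6.9. Distance in frame 2: 3.4.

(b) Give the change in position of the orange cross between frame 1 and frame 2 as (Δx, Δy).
(-0.2, -1.9)

The orange cross was at (8.1, 7.0) in frame 1 and (7.9, 5.1) in frame 2.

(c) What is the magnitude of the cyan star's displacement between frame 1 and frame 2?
3.6

The cyan star moved from (6.2, 0.7) to (4.9, 4.1), a distance of √(1.3² + 3.4²) ≈ 3.6.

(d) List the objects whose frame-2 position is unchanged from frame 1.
none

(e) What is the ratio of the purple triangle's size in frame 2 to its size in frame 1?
1.5×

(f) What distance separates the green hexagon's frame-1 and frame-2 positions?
0.9

The green hexagon moved from (4.6, 7.4) to (3.7, 7.3), a distance of √(0.9² + 0.1²) ≈ 0.9.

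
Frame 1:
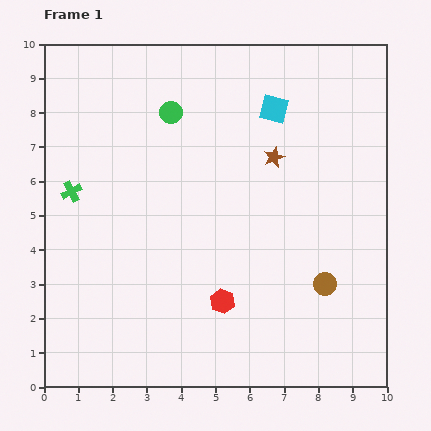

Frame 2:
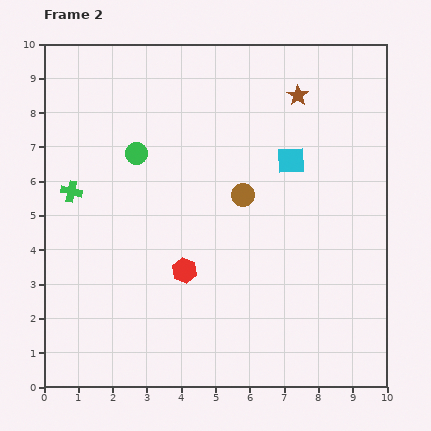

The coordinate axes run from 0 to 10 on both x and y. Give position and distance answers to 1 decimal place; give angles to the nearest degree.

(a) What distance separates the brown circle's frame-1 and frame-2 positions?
3.5

The brown circle moved from (8.2, 3.0) to (5.8, 5.6), a distance of √(2.4² + 2.6²) ≈ 3.5.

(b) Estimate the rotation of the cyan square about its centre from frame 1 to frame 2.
17° counter-clockwise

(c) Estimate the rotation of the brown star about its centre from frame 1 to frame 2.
15° counter-clockwise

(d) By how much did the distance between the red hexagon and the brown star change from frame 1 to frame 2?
+1.6

Distance in frame 1: 4.5. Distance in frame 2: 6.1.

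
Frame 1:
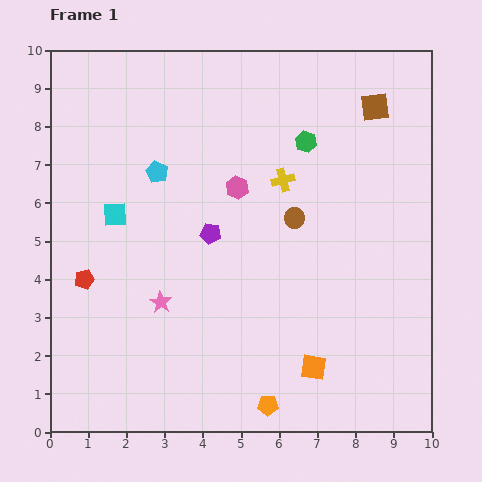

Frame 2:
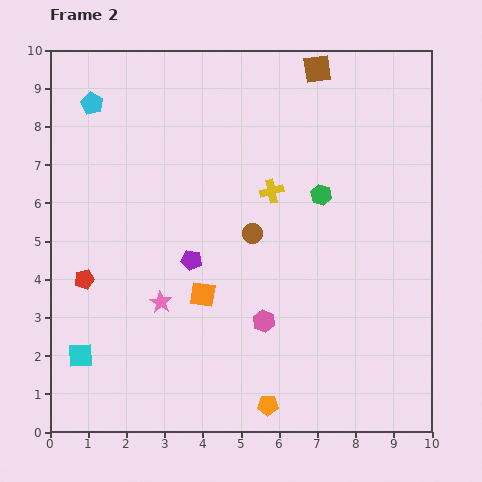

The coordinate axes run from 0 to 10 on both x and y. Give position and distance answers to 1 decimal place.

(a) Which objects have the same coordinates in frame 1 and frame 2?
the orange pentagon, the pink star, the red pentagon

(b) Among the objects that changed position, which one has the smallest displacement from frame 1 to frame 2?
the yellow cross

(moved 0.4)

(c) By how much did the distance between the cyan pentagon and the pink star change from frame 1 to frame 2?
+2.1

Distance in frame 1: 3.4. Distance in frame 2: 5.5.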